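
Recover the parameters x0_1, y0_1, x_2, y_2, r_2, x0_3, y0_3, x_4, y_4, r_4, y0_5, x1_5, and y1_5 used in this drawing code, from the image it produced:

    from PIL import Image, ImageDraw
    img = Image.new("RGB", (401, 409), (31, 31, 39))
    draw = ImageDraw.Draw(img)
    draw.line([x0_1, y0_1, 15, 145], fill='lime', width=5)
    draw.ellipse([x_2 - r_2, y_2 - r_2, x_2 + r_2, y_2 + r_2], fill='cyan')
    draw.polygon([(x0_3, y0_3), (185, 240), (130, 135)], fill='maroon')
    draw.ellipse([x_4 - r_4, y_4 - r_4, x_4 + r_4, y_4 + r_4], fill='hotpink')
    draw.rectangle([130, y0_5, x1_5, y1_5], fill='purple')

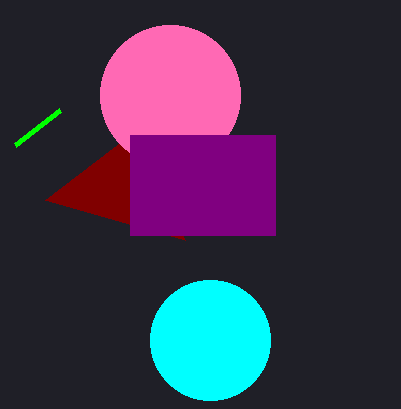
x0_1 = 60, y0_1 = 110, x_2 = 210, y_2 = 340, r_2 = 60, x0_3 = 45, y0_3 = 200, x_4 = 170, y_4 = 95, r_4 = 70, y0_5 = 135, x1_5 = 275, y1_5 = 235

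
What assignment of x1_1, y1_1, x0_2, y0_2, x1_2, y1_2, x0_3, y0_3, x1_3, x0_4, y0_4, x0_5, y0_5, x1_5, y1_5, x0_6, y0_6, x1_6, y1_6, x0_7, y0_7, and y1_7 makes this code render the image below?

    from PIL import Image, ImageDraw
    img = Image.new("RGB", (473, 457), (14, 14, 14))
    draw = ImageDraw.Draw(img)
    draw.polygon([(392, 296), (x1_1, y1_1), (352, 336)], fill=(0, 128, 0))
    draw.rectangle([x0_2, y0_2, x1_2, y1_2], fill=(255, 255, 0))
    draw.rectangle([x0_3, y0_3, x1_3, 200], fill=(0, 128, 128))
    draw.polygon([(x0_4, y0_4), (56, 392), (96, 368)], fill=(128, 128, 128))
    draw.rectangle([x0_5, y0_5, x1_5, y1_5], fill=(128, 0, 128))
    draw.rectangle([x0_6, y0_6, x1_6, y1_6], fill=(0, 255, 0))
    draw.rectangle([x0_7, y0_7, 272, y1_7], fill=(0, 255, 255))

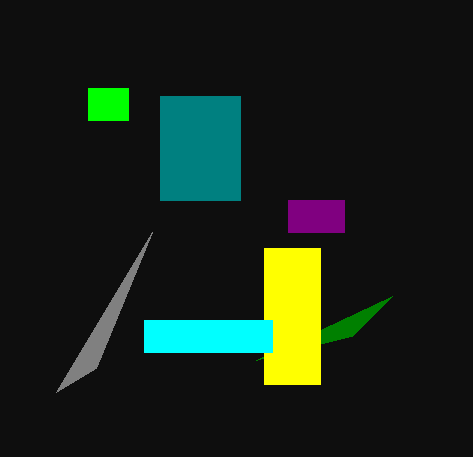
x1_1 = 256, y1_1 = 360, x0_2 = 264, y0_2 = 248, x1_2 = 320, y1_2 = 384, x0_3 = 160, y0_3 = 96, x1_3 = 240, x0_4 = 152, y0_4 = 232, x0_5 = 288, y0_5 = 200, x1_5 = 344, y1_5 = 232, x0_6 = 88, y0_6 = 88, x1_6 = 128, y1_6 = 120, x0_7 = 144, y0_7 = 320, y1_7 = 352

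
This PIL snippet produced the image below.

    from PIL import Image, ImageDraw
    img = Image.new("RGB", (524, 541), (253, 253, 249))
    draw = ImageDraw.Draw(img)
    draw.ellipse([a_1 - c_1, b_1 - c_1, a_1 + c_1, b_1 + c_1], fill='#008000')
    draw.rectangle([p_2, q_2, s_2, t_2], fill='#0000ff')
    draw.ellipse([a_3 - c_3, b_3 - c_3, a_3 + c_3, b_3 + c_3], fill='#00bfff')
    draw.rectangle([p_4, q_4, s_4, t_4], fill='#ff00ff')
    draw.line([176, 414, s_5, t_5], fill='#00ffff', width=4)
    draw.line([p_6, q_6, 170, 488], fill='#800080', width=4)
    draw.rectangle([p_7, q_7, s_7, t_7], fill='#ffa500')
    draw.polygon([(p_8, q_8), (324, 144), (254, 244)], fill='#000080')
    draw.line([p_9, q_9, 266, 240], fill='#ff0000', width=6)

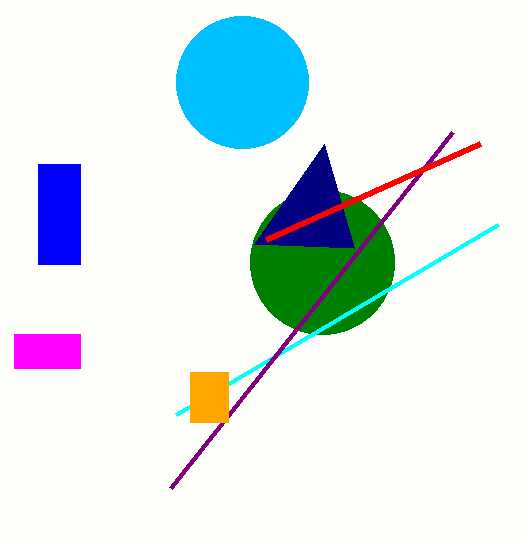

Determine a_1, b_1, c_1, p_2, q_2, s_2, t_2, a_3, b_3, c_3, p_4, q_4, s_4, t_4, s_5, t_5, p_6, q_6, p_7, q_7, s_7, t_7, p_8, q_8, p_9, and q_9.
a_1 = 322, b_1 = 262, c_1 = 72, p_2 = 38, q_2 = 164, s_2 = 80, t_2 = 264, a_3 = 242, b_3 = 82, c_3 = 66, p_4 = 14, q_4 = 334, s_4 = 80, t_4 = 368, s_5 = 498, t_5 = 224, p_6 = 452, q_6 = 132, p_7 = 190, q_7 = 372, s_7 = 228, t_7 = 422, p_8 = 354, q_8 = 248, p_9 = 480, q_9 = 144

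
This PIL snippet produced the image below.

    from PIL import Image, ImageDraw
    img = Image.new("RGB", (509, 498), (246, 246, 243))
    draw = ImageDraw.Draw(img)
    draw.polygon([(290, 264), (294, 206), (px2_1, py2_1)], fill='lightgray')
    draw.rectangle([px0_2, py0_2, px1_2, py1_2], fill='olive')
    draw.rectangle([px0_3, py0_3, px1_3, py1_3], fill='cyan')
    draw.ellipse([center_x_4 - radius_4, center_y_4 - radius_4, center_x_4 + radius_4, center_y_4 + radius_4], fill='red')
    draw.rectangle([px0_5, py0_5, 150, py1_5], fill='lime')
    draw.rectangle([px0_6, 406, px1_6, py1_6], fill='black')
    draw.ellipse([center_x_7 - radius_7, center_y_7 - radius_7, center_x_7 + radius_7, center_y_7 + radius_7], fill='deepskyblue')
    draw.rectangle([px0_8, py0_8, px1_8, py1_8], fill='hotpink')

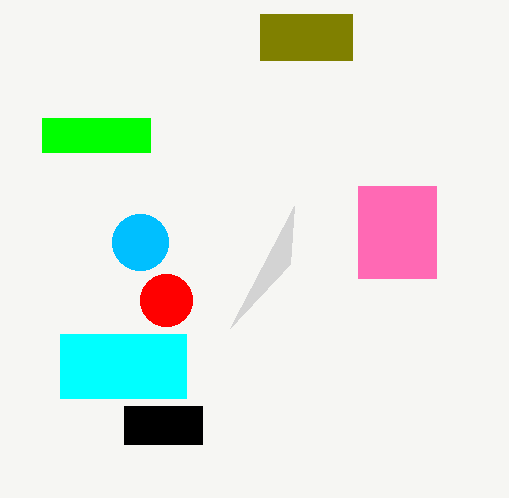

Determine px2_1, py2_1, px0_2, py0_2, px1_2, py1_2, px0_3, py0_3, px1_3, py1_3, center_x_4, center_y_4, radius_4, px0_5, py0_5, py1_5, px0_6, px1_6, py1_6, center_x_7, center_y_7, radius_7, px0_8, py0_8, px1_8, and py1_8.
px2_1 = 230, py2_1 = 328, px0_2 = 260, py0_2 = 14, px1_2 = 352, py1_2 = 60, px0_3 = 60, py0_3 = 334, px1_3 = 186, py1_3 = 398, center_x_4 = 166, center_y_4 = 300, radius_4 = 26, px0_5 = 42, py0_5 = 118, py1_5 = 152, px0_6 = 124, px1_6 = 202, py1_6 = 444, center_x_7 = 140, center_y_7 = 242, radius_7 = 28, px0_8 = 358, py0_8 = 186, px1_8 = 436, py1_8 = 278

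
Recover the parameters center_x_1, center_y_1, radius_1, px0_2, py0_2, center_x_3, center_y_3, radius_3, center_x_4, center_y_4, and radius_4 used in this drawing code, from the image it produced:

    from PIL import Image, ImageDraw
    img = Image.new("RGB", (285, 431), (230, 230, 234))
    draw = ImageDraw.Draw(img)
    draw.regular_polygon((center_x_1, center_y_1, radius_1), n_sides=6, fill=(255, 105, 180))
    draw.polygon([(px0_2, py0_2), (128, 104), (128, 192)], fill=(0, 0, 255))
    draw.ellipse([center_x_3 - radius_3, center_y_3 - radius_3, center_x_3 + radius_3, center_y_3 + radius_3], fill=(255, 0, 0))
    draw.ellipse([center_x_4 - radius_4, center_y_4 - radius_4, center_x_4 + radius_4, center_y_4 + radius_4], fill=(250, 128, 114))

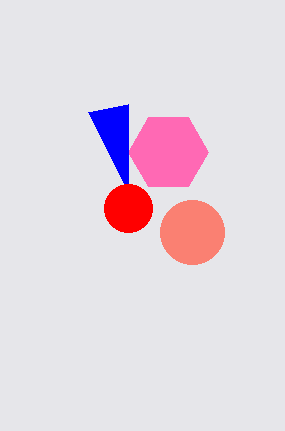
center_x_1 = 168; center_y_1 = 152; radius_1 = 40; px0_2 = 88; py0_2 = 112; center_x_3 = 128; center_y_3 = 208; radius_3 = 24; center_x_4 = 192; center_y_4 = 232; radius_4 = 32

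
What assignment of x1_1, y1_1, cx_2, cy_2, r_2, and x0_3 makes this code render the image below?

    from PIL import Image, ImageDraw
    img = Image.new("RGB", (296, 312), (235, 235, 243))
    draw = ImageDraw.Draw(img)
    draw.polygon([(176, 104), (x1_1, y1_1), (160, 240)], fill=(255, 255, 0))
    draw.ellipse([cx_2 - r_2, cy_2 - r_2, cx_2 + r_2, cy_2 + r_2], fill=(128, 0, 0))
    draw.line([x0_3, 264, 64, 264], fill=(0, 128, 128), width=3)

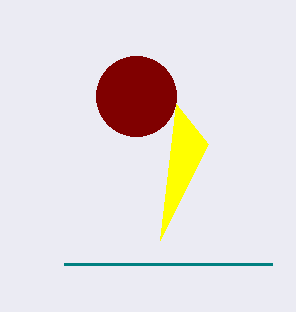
x1_1 = 208; y1_1 = 144; cx_2 = 136; cy_2 = 96; r_2 = 40; x0_3 = 272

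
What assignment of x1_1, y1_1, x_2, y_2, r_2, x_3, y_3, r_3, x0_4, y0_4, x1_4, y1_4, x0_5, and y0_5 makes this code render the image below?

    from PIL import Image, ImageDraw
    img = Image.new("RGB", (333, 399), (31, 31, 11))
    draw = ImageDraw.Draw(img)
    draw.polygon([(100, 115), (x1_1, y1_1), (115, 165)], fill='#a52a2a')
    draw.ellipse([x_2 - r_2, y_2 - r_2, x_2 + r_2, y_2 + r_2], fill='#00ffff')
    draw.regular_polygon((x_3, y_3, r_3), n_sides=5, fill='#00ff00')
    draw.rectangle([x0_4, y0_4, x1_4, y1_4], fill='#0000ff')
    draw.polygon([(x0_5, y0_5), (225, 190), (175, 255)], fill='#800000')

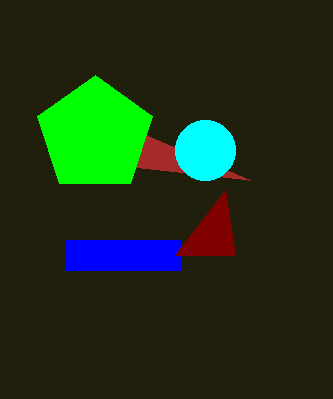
x1_1 = 250, y1_1 = 180, x_2 = 205, y_2 = 150, r_2 = 30, x_3 = 95, y_3 = 135, r_3 = 60, x0_4 = 65, y0_4 = 240, x1_4 = 180, y1_4 = 270, x0_5 = 235, y0_5 = 255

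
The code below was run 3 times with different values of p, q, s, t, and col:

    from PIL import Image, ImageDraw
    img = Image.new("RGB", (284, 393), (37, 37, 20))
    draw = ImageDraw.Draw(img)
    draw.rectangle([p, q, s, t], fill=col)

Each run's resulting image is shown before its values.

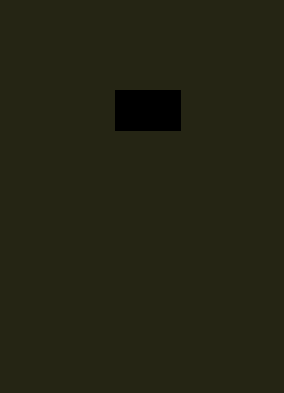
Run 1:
p = 115, q = 90, s = 180, t = 130, col = 'black'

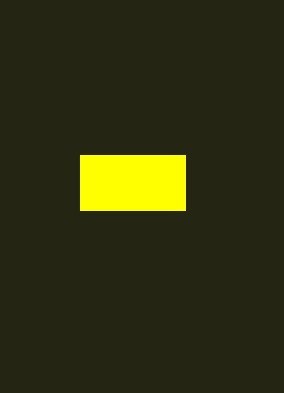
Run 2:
p = 80
q = 155
s = 185
t = 210
col = 'yellow'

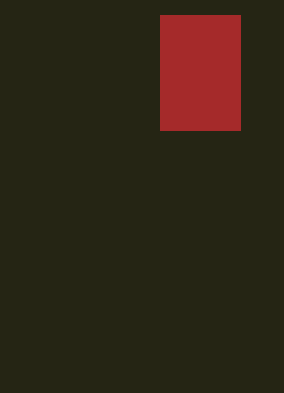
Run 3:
p = 160
q = 15
s = 240
t = 130
col = 'brown'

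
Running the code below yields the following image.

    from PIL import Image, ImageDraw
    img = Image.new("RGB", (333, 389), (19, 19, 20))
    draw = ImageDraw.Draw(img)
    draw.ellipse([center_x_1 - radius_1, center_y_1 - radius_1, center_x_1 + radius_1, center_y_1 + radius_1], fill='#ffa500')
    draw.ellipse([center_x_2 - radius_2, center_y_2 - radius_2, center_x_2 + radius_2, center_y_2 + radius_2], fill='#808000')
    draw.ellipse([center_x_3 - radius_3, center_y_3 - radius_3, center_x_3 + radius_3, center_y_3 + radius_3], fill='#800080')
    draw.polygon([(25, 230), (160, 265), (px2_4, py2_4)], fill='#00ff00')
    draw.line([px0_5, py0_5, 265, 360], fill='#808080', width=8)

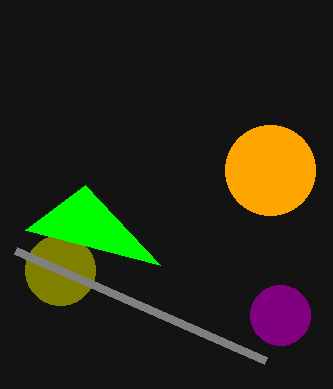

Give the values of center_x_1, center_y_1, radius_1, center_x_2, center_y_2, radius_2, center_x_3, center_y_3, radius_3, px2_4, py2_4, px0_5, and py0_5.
center_x_1 = 270; center_y_1 = 170; radius_1 = 45; center_x_2 = 60; center_y_2 = 270; radius_2 = 35; center_x_3 = 280; center_y_3 = 315; radius_3 = 30; px2_4 = 85; py2_4 = 185; px0_5 = 15; py0_5 = 250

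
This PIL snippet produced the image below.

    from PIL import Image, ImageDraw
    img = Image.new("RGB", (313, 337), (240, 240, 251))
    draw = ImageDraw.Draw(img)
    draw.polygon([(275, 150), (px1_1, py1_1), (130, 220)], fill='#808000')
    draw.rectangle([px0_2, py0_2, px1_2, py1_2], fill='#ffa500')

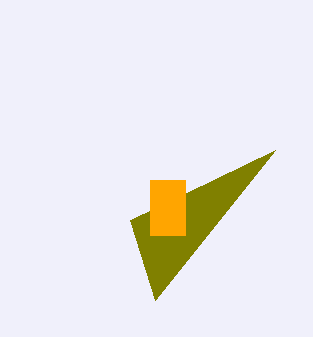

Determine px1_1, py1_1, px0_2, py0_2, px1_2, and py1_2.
px1_1 = 155; py1_1 = 300; px0_2 = 150; py0_2 = 180; px1_2 = 185; py1_2 = 235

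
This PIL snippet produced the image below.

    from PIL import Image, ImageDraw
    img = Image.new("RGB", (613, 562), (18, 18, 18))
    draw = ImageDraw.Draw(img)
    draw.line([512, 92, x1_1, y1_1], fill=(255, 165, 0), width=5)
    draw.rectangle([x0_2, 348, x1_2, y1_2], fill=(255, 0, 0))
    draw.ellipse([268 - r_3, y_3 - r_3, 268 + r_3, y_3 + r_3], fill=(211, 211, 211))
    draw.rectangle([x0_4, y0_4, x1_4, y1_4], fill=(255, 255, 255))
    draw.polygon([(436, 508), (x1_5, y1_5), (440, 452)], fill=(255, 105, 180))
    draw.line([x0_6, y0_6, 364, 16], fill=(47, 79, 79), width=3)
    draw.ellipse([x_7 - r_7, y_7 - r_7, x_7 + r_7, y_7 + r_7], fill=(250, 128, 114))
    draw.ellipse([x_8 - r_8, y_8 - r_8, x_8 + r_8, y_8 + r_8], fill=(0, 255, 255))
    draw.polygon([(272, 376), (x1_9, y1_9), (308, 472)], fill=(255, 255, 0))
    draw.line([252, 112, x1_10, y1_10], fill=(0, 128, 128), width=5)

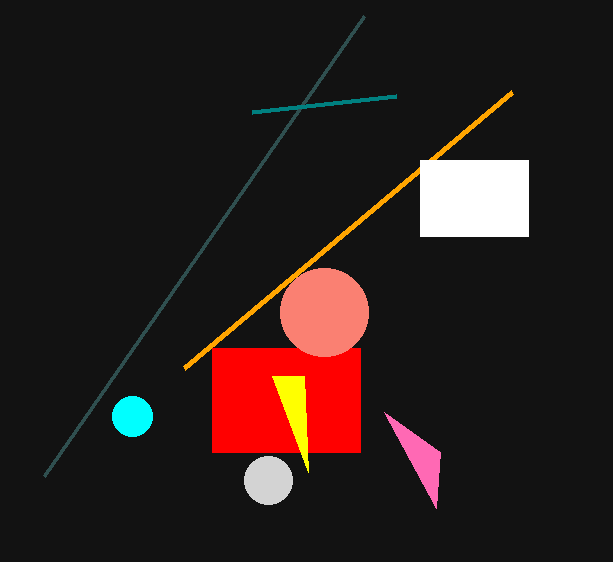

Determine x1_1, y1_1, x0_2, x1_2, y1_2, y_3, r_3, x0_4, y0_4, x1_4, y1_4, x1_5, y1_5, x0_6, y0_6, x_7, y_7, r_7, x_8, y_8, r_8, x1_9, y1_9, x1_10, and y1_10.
x1_1 = 184, y1_1 = 368, x0_2 = 212, x1_2 = 360, y1_2 = 452, y_3 = 480, r_3 = 24, x0_4 = 420, y0_4 = 160, x1_4 = 528, y1_4 = 236, x1_5 = 384, y1_5 = 412, x0_6 = 44, y0_6 = 476, x_7 = 324, y_7 = 312, r_7 = 44, x_8 = 132, y_8 = 416, r_8 = 20, x1_9 = 304, y1_9 = 376, x1_10 = 396, y1_10 = 96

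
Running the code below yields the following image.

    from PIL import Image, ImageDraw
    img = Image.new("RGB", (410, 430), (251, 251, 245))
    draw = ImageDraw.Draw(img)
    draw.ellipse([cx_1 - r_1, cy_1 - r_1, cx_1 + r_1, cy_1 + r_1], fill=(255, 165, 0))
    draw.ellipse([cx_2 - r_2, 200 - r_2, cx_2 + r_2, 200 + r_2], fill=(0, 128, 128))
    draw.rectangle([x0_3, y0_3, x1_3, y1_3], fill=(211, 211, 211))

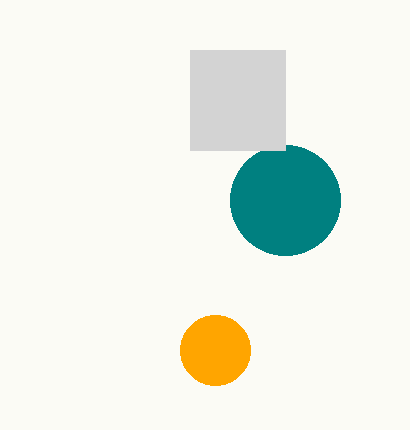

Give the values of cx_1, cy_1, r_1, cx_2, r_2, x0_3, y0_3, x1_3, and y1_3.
cx_1 = 215; cy_1 = 350; r_1 = 35; cx_2 = 285; r_2 = 55; x0_3 = 190; y0_3 = 50; x1_3 = 285; y1_3 = 150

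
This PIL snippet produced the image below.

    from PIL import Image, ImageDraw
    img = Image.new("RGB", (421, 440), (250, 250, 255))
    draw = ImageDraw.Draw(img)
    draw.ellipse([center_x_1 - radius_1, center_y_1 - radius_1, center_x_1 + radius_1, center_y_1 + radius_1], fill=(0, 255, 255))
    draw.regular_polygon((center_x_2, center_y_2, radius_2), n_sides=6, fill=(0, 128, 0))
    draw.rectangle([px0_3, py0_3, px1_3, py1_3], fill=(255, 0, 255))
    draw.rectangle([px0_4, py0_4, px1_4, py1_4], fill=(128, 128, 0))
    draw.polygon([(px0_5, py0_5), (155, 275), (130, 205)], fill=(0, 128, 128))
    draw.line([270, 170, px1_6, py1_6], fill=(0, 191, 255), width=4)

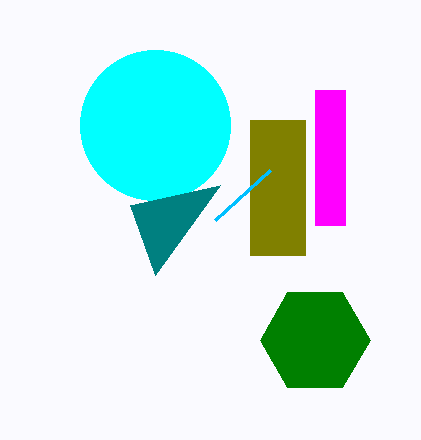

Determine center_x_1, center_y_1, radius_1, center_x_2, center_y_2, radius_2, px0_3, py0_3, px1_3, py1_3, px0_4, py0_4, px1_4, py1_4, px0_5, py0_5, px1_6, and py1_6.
center_x_1 = 155, center_y_1 = 125, radius_1 = 75, center_x_2 = 315, center_y_2 = 340, radius_2 = 55, px0_3 = 315, py0_3 = 90, px1_3 = 345, py1_3 = 225, px0_4 = 250, py0_4 = 120, px1_4 = 305, py1_4 = 255, px0_5 = 220, py0_5 = 185, px1_6 = 215, py1_6 = 220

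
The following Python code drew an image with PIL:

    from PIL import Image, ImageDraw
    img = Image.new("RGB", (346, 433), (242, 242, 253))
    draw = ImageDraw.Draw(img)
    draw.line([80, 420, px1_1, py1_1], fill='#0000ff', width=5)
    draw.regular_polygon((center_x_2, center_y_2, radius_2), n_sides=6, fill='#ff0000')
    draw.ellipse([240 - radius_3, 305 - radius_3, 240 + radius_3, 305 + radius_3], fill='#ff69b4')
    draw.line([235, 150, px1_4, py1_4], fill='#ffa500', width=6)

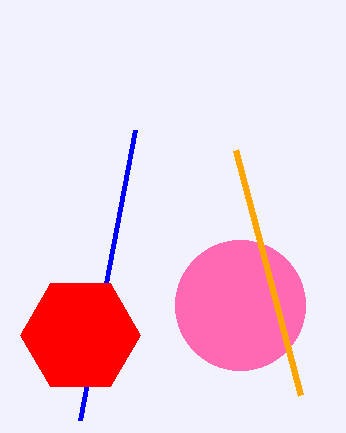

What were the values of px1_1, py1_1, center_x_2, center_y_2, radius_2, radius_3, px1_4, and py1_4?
px1_1 = 135
py1_1 = 130
center_x_2 = 80
center_y_2 = 335
radius_2 = 60
radius_3 = 65
px1_4 = 300
py1_4 = 395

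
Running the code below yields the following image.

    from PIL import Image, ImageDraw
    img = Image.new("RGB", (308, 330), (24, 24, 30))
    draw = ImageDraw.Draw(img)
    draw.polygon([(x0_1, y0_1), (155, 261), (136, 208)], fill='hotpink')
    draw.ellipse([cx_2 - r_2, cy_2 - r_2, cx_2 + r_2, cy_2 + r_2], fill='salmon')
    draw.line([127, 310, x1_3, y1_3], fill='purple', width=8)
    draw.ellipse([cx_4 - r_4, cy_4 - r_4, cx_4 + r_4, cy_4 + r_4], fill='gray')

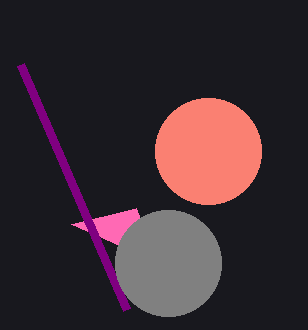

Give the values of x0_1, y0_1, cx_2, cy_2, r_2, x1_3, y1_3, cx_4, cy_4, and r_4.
x0_1 = 71, y0_1 = 224, cx_2 = 208, cy_2 = 151, r_2 = 53, x1_3 = 21, y1_3 = 65, cx_4 = 168, cy_4 = 263, r_4 = 53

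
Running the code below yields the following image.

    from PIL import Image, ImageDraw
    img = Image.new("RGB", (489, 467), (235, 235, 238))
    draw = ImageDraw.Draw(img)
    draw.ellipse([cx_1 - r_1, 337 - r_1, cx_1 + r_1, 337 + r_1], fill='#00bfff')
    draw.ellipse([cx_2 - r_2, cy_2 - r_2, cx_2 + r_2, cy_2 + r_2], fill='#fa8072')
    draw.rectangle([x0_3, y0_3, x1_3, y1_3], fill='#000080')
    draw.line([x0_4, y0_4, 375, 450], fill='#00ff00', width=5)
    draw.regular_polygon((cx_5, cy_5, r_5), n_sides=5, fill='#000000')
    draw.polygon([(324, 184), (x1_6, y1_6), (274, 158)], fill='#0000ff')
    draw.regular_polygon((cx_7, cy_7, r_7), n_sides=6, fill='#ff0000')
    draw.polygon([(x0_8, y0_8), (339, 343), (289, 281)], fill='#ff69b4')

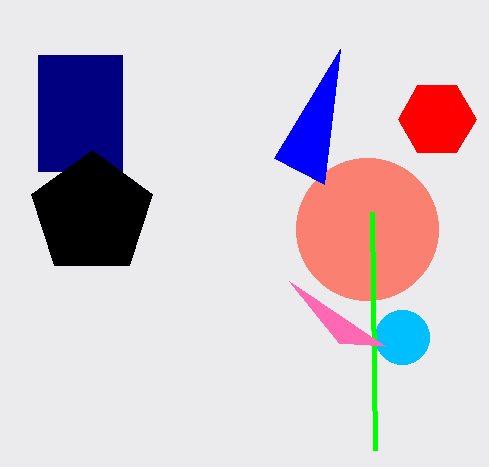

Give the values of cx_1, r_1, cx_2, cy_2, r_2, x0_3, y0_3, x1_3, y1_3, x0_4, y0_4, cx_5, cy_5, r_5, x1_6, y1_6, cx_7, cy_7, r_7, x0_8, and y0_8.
cx_1 = 402; r_1 = 27; cx_2 = 367; cy_2 = 229; r_2 = 71; x0_3 = 38; y0_3 = 55; x1_3 = 122; y1_3 = 171; x0_4 = 372; y0_4 = 212; cx_5 = 92; cy_5 = 214; r_5 = 64; x1_6 = 340; y1_6 = 49; cx_7 = 437; cy_7 = 119; r_7 = 39; x0_8 = 385; y0_8 = 346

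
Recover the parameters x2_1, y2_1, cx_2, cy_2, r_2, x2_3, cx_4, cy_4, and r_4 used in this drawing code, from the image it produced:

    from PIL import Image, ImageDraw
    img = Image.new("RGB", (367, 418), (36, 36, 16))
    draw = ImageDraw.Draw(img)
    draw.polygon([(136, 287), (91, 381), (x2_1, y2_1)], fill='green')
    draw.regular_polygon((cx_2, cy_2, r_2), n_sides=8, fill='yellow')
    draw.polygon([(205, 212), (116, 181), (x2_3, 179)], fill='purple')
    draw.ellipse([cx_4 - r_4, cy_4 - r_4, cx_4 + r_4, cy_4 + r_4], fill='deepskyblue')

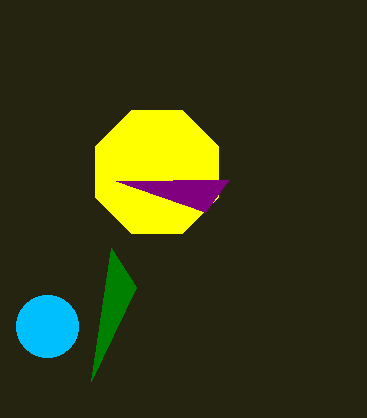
x2_1 = 111, y2_1 = 248, cx_2 = 157, cy_2 = 172, r_2 = 67, x2_3 = 229, cx_4 = 47, cy_4 = 326, r_4 = 31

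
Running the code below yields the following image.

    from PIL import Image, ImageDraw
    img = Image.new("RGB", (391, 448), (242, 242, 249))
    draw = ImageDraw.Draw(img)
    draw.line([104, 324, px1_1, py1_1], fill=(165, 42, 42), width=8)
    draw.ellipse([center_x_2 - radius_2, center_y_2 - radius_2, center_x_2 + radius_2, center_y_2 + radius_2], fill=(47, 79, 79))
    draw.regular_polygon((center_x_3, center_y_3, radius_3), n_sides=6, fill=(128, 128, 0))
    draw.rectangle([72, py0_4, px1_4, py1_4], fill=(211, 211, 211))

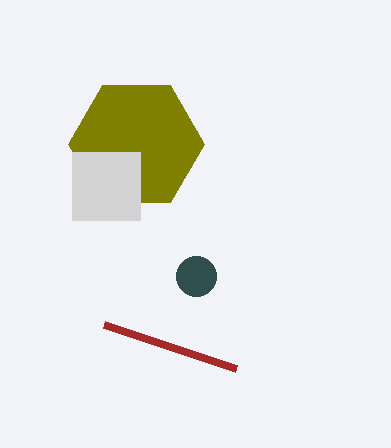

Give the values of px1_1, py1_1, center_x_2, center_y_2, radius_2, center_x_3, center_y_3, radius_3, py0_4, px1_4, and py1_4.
px1_1 = 236, py1_1 = 368, center_x_2 = 196, center_y_2 = 276, radius_2 = 20, center_x_3 = 136, center_y_3 = 144, radius_3 = 68, py0_4 = 152, px1_4 = 140, py1_4 = 220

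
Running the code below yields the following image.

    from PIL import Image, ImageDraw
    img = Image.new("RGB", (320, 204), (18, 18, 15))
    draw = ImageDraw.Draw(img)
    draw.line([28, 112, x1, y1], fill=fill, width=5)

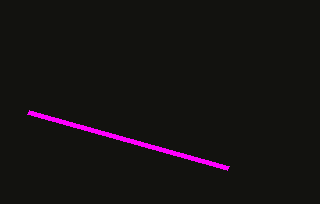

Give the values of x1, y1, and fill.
x1 = 228, y1 = 168, fill = 'magenta'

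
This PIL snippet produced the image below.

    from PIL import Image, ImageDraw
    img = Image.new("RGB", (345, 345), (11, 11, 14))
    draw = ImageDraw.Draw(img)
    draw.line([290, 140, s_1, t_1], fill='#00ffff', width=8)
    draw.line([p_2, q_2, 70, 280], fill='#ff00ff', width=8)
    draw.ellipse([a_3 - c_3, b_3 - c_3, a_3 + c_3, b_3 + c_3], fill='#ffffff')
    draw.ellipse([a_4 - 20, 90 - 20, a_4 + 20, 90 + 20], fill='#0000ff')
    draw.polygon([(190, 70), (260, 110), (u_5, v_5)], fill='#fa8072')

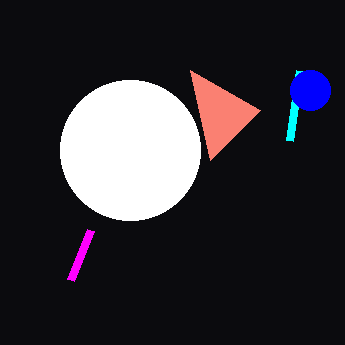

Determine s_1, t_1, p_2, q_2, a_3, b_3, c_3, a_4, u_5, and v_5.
s_1 = 300
t_1 = 70
p_2 = 90
q_2 = 230
a_3 = 130
b_3 = 150
c_3 = 70
a_4 = 310
u_5 = 210
v_5 = 160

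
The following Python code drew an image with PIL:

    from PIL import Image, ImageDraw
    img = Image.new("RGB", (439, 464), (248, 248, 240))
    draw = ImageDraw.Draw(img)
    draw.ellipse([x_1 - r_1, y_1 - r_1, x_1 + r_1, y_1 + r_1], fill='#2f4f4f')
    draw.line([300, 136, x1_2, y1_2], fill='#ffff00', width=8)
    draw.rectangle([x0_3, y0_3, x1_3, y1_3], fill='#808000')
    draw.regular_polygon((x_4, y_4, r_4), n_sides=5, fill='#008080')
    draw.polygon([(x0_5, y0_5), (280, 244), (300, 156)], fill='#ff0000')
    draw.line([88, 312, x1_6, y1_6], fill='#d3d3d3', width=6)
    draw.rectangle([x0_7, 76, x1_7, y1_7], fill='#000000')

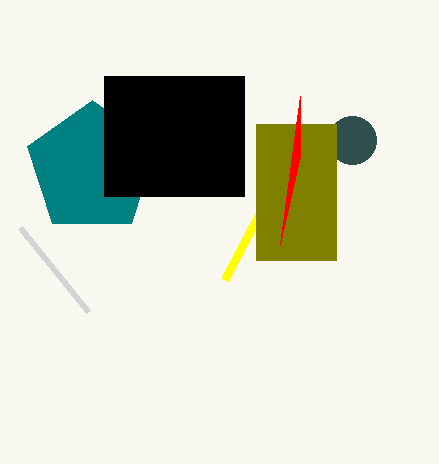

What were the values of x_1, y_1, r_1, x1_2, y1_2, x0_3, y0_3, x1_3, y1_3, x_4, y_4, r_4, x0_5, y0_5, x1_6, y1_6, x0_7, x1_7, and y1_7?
x_1 = 352
y_1 = 140
r_1 = 24
x1_2 = 224
y1_2 = 280
x0_3 = 256
y0_3 = 124
x1_3 = 336
y1_3 = 260
x_4 = 92
y_4 = 168
r_4 = 68
x0_5 = 300
y0_5 = 96
x1_6 = 20
y1_6 = 228
x0_7 = 104
x1_7 = 244
y1_7 = 196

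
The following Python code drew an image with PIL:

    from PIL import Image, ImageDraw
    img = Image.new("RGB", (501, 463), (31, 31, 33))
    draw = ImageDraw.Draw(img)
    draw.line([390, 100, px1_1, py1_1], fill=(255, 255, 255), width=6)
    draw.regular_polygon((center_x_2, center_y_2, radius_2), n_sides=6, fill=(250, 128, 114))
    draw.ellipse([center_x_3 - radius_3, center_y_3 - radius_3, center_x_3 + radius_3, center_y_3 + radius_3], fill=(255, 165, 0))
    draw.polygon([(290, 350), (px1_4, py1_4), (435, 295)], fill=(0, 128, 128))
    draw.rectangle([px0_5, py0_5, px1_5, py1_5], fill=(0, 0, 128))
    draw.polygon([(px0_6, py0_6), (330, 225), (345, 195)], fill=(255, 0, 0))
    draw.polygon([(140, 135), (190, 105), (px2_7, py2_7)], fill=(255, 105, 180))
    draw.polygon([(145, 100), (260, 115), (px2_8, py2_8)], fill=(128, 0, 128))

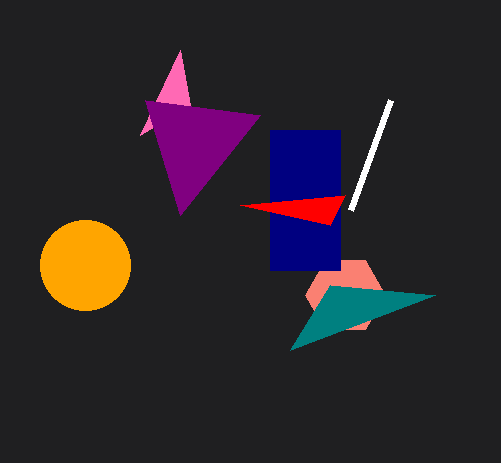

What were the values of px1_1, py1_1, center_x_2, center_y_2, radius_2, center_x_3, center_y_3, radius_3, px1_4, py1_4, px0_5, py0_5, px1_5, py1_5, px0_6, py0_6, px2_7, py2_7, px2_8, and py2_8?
px1_1 = 350, py1_1 = 210, center_x_2 = 345, center_y_2 = 295, radius_2 = 40, center_x_3 = 85, center_y_3 = 265, radius_3 = 45, px1_4 = 330, py1_4 = 285, px0_5 = 270, py0_5 = 130, px1_5 = 340, py1_5 = 270, px0_6 = 240, py0_6 = 205, px2_7 = 180, py2_7 = 50, px2_8 = 180, py2_8 = 215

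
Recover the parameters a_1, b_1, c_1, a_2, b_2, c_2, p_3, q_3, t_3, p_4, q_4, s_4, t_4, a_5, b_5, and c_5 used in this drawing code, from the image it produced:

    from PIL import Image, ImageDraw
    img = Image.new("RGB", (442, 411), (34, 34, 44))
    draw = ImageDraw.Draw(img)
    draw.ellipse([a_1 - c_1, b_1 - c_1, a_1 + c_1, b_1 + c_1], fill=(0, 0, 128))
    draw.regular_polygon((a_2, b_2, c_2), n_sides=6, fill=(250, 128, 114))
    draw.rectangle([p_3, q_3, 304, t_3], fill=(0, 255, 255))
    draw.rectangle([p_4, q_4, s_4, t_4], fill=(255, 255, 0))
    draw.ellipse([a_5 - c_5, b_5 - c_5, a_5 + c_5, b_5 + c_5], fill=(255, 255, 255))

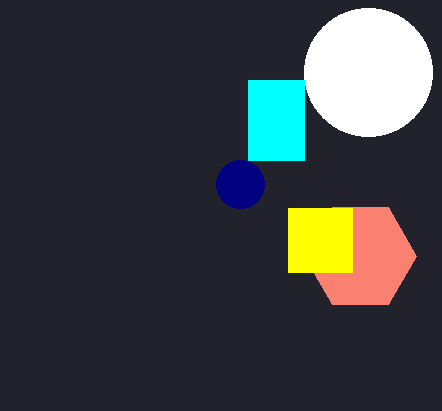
a_1 = 240; b_1 = 184; c_1 = 24; a_2 = 360; b_2 = 256; c_2 = 56; p_3 = 248; q_3 = 80; t_3 = 160; p_4 = 288; q_4 = 208; s_4 = 352; t_4 = 272; a_5 = 368; b_5 = 72; c_5 = 64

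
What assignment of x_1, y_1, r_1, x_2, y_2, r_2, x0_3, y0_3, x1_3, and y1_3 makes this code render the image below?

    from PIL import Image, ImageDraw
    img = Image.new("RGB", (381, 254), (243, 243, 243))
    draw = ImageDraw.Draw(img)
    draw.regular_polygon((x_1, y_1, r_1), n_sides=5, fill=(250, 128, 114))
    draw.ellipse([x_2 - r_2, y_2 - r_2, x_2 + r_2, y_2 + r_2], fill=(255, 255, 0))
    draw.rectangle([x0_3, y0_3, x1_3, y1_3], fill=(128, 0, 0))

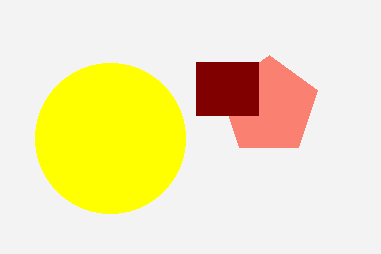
x_1 = 269, y_1 = 106, r_1 = 51, x_2 = 110, y_2 = 138, r_2 = 75, x0_3 = 196, y0_3 = 62, x1_3 = 258, y1_3 = 115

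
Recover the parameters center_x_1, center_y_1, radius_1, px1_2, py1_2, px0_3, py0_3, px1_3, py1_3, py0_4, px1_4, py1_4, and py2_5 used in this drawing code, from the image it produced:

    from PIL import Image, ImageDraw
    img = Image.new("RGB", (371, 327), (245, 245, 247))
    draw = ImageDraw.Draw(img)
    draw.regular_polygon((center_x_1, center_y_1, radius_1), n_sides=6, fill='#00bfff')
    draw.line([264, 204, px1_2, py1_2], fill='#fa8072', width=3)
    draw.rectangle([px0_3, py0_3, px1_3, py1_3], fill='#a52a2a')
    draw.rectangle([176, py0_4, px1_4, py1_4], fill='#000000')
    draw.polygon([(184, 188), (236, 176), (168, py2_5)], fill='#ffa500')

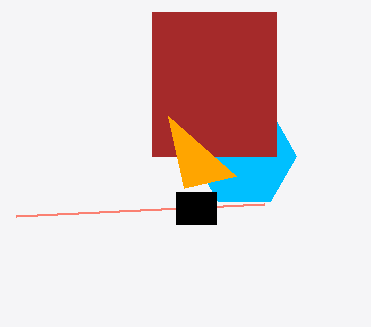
center_x_1 = 244; center_y_1 = 156; radius_1 = 52; px1_2 = 16; py1_2 = 216; px0_3 = 152; py0_3 = 12; px1_3 = 276; py1_3 = 156; py0_4 = 192; px1_4 = 216; py1_4 = 224; py2_5 = 116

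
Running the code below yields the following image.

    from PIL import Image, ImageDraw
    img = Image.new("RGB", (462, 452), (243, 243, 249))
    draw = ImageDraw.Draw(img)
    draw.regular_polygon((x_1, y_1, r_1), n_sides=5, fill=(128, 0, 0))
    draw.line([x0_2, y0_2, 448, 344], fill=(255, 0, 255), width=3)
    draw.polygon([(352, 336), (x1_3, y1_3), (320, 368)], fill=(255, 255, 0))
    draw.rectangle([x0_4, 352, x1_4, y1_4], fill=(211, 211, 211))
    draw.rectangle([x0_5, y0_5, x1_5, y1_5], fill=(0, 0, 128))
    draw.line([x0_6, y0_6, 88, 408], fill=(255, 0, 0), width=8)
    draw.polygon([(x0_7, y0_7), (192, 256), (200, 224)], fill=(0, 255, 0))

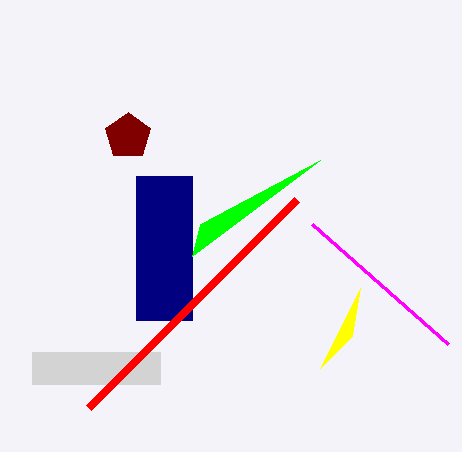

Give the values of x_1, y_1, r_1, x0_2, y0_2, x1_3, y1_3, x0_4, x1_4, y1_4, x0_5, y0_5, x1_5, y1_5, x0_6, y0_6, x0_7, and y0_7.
x_1 = 128, y_1 = 136, r_1 = 24, x0_2 = 312, y0_2 = 224, x1_3 = 360, y1_3 = 288, x0_4 = 32, x1_4 = 160, y1_4 = 384, x0_5 = 136, y0_5 = 176, x1_5 = 192, y1_5 = 320, x0_6 = 296, y0_6 = 200, x0_7 = 320, y0_7 = 160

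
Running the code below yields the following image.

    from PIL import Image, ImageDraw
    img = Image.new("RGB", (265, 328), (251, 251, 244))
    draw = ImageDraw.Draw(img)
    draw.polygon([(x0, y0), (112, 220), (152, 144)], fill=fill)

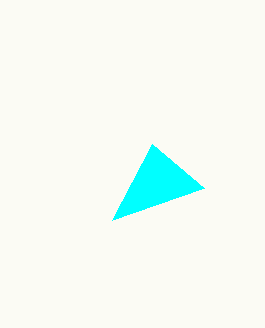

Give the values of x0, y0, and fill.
x0 = 204, y0 = 188, fill = 'cyan'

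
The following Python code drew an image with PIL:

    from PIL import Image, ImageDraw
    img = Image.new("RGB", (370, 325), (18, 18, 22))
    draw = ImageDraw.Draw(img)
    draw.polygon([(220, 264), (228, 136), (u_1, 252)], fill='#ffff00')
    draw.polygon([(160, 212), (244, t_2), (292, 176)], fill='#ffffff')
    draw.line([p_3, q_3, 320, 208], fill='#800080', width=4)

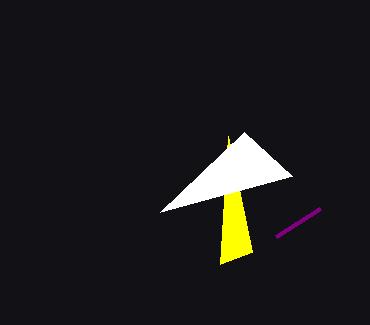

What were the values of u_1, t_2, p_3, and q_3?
u_1 = 252, t_2 = 132, p_3 = 276, q_3 = 236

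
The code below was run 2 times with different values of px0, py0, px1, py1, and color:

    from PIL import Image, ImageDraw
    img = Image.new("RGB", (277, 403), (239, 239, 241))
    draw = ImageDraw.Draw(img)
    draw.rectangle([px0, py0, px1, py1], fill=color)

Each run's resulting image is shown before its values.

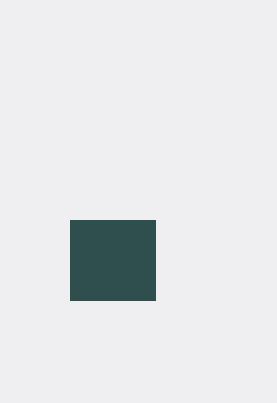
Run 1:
px0 = 70
py0 = 220
px1 = 155
py1 = 300
color = 'darkslategray'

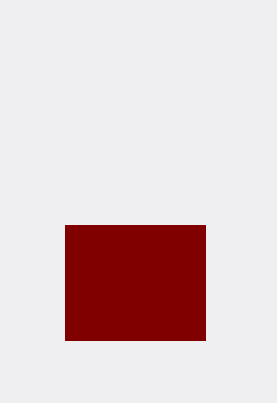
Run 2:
px0 = 65, py0 = 225, px1 = 205, py1 = 340, color = 'maroon'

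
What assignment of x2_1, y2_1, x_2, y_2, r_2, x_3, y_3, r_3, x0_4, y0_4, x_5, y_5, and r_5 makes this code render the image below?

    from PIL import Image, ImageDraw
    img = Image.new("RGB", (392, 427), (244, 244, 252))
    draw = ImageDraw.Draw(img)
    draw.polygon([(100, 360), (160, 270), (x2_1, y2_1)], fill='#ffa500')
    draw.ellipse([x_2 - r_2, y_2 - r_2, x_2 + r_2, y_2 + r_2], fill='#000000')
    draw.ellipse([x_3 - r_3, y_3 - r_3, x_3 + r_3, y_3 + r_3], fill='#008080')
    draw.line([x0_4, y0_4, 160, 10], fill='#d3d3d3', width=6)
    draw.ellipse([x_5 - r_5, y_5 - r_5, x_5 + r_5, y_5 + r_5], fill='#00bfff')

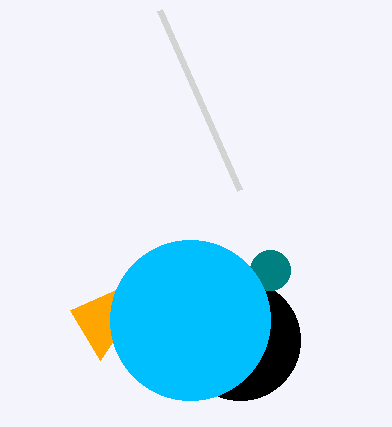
x2_1 = 70
y2_1 = 310
x_2 = 240
y_2 = 340
r_2 = 60
x_3 = 270
y_3 = 270
r_3 = 20
x0_4 = 240
y0_4 = 190
x_5 = 190
y_5 = 320
r_5 = 80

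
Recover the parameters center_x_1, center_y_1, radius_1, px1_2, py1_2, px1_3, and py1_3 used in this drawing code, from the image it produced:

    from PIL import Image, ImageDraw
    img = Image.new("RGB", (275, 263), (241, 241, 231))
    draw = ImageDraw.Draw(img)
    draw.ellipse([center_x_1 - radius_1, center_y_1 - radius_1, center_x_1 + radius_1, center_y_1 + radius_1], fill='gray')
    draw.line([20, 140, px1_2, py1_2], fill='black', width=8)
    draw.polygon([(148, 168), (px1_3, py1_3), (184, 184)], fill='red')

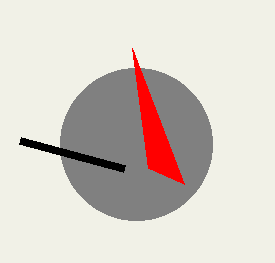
center_x_1 = 136
center_y_1 = 144
radius_1 = 76
px1_2 = 124
py1_2 = 168
px1_3 = 132
py1_3 = 48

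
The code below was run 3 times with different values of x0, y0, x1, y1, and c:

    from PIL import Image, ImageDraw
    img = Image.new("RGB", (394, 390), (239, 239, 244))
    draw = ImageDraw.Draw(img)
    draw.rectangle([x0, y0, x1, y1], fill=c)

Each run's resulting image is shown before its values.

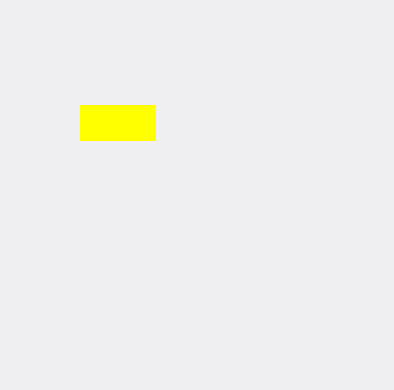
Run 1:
x0 = 80, y0 = 105, x1 = 155, y1 = 140, c = 'yellow'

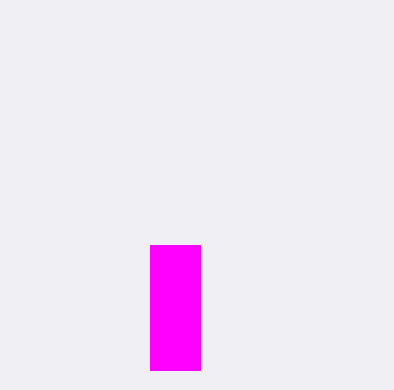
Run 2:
x0 = 150
y0 = 245
x1 = 200
y1 = 370
c = 'magenta'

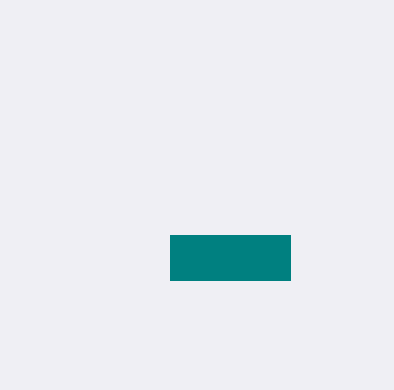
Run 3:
x0 = 170
y0 = 235
x1 = 290
y1 = 280
c = 'teal'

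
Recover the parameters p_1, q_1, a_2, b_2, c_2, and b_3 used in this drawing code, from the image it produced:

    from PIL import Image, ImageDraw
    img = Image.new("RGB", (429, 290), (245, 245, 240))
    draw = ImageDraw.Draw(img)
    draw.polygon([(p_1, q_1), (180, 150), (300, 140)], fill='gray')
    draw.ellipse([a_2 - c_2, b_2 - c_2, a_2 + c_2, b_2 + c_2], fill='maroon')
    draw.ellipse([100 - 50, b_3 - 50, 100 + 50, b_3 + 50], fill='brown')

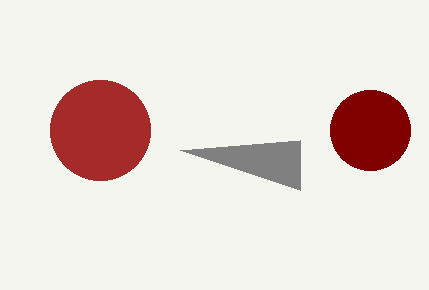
p_1 = 300, q_1 = 190, a_2 = 370, b_2 = 130, c_2 = 40, b_3 = 130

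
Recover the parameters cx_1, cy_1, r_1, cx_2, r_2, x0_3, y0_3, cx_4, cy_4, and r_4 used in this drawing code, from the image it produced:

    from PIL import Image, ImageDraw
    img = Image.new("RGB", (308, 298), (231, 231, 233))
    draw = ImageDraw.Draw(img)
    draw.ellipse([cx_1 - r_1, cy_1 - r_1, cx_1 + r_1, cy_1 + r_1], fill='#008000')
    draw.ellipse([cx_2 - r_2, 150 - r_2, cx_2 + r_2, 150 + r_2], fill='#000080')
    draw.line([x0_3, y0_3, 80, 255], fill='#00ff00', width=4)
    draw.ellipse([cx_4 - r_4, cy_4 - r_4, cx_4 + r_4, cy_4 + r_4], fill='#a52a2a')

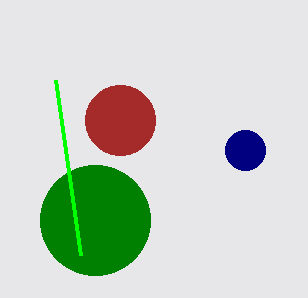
cx_1 = 95
cy_1 = 220
r_1 = 55
cx_2 = 245
r_2 = 20
x0_3 = 55
y0_3 = 80
cx_4 = 120
cy_4 = 120
r_4 = 35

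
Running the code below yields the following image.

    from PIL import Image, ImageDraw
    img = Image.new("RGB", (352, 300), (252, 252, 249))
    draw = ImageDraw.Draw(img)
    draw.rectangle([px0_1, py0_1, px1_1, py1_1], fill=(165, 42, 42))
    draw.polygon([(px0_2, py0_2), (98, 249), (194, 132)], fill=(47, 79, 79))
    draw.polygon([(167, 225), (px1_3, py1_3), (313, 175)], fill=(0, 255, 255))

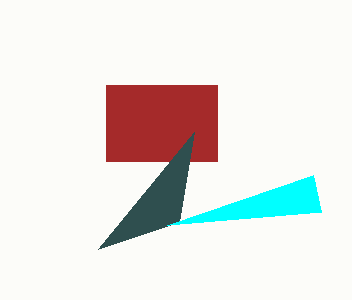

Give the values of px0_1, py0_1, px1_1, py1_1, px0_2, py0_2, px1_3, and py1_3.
px0_1 = 106; py0_1 = 85; px1_1 = 217; py1_1 = 161; px0_2 = 179; py0_2 = 222; px1_3 = 321; py1_3 = 212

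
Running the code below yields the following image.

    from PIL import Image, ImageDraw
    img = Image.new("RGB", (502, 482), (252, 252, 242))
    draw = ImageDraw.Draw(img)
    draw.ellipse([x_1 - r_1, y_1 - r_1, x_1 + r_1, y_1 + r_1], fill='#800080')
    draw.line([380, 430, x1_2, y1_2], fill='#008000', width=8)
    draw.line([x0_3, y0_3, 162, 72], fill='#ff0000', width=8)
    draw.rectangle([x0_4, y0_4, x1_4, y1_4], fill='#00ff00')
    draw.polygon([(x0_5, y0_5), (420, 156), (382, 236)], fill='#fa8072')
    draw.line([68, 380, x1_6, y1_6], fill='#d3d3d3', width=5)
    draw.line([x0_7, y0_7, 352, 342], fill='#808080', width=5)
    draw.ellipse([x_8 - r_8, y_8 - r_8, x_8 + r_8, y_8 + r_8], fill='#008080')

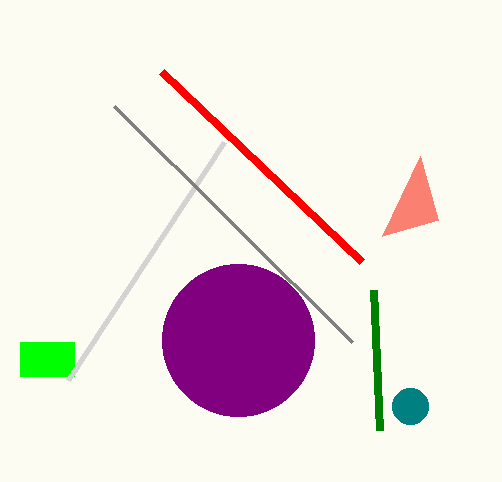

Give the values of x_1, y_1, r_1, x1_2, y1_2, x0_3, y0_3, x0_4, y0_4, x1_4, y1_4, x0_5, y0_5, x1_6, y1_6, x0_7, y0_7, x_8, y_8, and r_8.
x_1 = 238
y_1 = 340
r_1 = 76
x1_2 = 374
y1_2 = 290
x0_3 = 362
y0_3 = 262
x0_4 = 20
y0_4 = 342
x1_4 = 74
y1_4 = 376
x0_5 = 438
y0_5 = 220
x1_6 = 224
y1_6 = 142
x0_7 = 114
y0_7 = 106
x_8 = 410
y_8 = 406
r_8 = 18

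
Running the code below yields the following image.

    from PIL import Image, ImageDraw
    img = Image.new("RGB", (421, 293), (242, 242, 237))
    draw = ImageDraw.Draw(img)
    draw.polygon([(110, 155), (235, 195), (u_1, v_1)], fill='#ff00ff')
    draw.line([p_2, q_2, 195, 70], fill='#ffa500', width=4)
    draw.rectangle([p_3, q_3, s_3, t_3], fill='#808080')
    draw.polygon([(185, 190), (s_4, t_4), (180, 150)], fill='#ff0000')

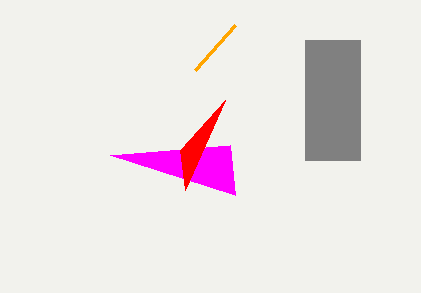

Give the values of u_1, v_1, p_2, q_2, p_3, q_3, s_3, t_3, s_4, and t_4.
u_1 = 230
v_1 = 145
p_2 = 235
q_2 = 25
p_3 = 305
q_3 = 40
s_3 = 360
t_3 = 160
s_4 = 225
t_4 = 100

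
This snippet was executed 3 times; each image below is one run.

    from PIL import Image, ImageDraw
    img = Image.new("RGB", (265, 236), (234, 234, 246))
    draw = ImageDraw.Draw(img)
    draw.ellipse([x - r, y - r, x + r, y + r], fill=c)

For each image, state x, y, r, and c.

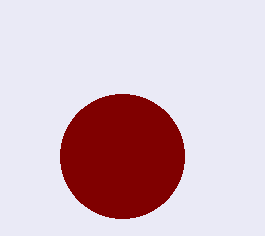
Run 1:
x = 122; y = 156; r = 62; c = 'maroon'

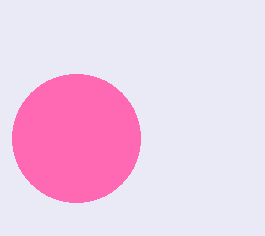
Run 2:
x = 76; y = 138; r = 64; c = 'hotpink'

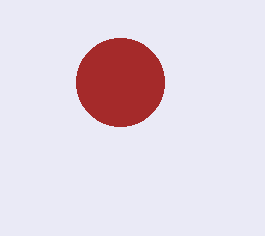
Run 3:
x = 120; y = 82; r = 44; c = 'brown'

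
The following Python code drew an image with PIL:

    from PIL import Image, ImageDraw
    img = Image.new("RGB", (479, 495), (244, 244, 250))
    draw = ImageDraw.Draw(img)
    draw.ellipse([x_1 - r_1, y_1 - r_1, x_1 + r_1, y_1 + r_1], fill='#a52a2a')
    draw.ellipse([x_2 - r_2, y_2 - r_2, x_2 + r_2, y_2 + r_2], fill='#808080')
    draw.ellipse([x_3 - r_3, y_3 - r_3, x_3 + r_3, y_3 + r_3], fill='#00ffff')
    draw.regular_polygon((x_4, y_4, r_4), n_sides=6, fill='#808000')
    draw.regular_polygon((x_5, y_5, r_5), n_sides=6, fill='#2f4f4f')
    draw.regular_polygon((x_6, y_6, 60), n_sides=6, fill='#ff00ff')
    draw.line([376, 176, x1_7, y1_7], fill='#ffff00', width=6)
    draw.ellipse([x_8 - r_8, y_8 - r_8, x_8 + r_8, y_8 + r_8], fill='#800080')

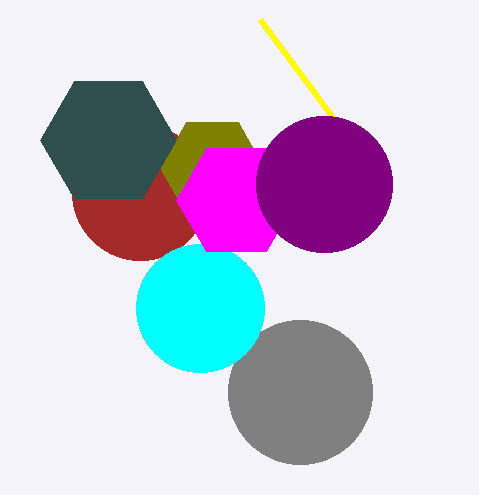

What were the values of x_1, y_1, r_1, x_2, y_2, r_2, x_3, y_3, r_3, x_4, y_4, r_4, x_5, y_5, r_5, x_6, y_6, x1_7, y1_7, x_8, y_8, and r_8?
x_1 = 140, y_1 = 192, r_1 = 68, x_2 = 300, y_2 = 392, r_2 = 72, x_3 = 200, y_3 = 308, r_3 = 64, x_4 = 212, y_4 = 168, r_4 = 52, x_5 = 108, y_5 = 140, r_5 = 68, x_6 = 236, y_6 = 200, x1_7 = 260, y1_7 = 20, x_8 = 324, y_8 = 184, r_8 = 68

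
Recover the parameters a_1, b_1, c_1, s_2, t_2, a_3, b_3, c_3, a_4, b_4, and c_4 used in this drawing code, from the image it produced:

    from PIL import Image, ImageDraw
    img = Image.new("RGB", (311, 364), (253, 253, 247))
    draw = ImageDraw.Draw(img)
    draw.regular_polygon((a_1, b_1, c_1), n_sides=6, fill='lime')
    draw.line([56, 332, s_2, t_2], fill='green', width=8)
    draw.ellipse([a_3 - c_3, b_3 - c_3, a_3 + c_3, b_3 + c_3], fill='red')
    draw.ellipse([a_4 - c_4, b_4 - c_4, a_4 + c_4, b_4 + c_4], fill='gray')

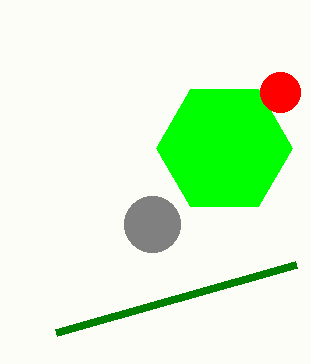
a_1 = 224; b_1 = 148; c_1 = 68; s_2 = 296; t_2 = 264; a_3 = 280; b_3 = 92; c_3 = 20; a_4 = 152; b_4 = 224; c_4 = 28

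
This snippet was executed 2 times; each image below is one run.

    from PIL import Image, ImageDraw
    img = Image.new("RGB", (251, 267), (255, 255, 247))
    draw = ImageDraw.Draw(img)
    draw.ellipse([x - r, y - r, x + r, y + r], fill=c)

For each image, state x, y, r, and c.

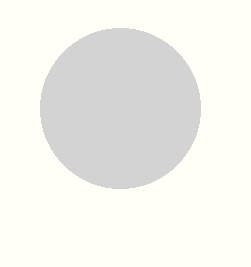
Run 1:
x = 120; y = 108; r = 80; c = 'lightgray'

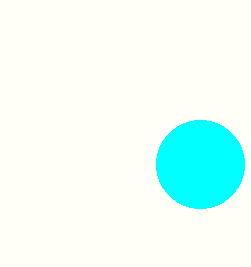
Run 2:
x = 200
y = 164
r = 44
c = 'cyan'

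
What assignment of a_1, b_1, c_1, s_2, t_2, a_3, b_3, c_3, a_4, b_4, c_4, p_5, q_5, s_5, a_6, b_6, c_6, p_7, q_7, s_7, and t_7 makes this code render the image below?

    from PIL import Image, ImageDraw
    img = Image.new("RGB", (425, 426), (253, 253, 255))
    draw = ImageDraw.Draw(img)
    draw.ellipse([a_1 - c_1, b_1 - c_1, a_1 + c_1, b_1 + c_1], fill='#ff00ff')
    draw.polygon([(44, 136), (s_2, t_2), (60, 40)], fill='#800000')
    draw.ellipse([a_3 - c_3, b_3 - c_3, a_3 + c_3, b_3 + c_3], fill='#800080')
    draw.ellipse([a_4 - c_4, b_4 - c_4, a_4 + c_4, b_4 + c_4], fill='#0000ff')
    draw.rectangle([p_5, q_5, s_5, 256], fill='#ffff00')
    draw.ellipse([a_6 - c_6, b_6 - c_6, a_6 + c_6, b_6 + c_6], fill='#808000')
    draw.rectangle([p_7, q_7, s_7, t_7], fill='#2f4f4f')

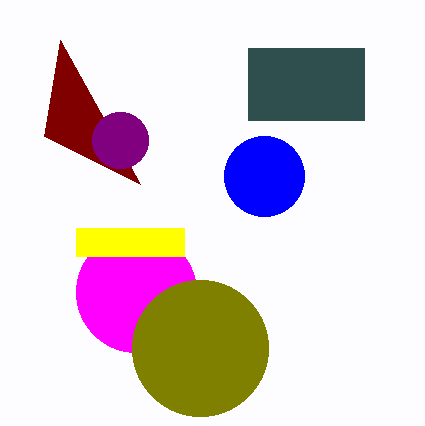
a_1 = 136; b_1 = 292; c_1 = 60; s_2 = 140; t_2 = 184; a_3 = 120; b_3 = 140; c_3 = 28; a_4 = 264; b_4 = 176; c_4 = 40; p_5 = 76; q_5 = 228; s_5 = 184; a_6 = 200; b_6 = 348; c_6 = 68; p_7 = 248; q_7 = 48; s_7 = 364; t_7 = 120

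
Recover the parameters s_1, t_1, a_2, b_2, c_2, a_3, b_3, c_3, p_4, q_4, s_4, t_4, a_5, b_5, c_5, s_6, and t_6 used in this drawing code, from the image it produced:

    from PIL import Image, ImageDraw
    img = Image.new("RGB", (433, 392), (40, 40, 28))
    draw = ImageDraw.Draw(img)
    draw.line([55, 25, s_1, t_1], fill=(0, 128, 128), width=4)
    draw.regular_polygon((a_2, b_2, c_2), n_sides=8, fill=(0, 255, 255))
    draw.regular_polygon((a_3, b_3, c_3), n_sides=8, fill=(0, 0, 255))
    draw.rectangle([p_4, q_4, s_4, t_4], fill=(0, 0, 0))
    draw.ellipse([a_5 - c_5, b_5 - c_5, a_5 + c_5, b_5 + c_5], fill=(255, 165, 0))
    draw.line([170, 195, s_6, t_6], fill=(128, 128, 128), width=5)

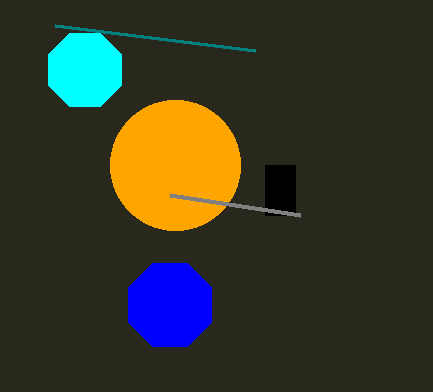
s_1 = 255
t_1 = 50
a_2 = 85
b_2 = 70
c_2 = 40
a_3 = 170
b_3 = 305
c_3 = 45
p_4 = 265
q_4 = 165
s_4 = 295
t_4 = 215
a_5 = 175
b_5 = 165
c_5 = 65
s_6 = 300
t_6 = 215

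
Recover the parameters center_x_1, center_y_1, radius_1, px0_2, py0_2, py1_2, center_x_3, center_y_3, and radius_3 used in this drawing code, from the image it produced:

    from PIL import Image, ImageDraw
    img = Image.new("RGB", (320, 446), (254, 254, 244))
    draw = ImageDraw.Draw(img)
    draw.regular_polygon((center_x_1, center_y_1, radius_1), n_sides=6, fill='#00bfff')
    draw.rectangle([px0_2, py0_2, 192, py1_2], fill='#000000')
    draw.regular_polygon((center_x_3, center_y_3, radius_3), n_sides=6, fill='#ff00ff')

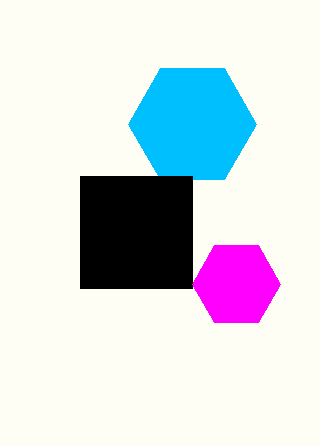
center_x_1 = 192; center_y_1 = 124; radius_1 = 64; px0_2 = 80; py0_2 = 176; py1_2 = 288; center_x_3 = 236; center_y_3 = 284; radius_3 = 44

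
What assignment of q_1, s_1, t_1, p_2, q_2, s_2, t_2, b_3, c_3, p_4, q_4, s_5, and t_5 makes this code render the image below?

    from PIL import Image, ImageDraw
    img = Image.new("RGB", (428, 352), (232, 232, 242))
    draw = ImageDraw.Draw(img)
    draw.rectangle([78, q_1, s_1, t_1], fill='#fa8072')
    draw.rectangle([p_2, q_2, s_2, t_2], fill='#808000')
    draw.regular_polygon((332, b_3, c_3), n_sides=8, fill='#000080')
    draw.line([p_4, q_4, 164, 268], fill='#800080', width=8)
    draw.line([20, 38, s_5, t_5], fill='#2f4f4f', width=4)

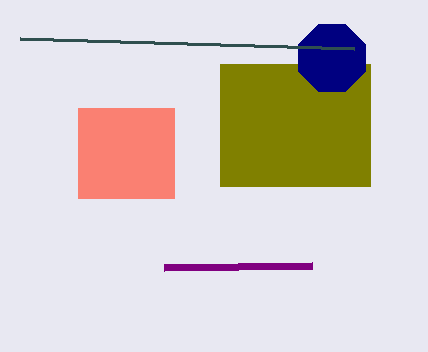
q_1 = 108; s_1 = 174; t_1 = 198; p_2 = 220; q_2 = 64; s_2 = 370; t_2 = 186; b_3 = 58; c_3 = 36; p_4 = 312; q_4 = 266; s_5 = 354; t_5 = 48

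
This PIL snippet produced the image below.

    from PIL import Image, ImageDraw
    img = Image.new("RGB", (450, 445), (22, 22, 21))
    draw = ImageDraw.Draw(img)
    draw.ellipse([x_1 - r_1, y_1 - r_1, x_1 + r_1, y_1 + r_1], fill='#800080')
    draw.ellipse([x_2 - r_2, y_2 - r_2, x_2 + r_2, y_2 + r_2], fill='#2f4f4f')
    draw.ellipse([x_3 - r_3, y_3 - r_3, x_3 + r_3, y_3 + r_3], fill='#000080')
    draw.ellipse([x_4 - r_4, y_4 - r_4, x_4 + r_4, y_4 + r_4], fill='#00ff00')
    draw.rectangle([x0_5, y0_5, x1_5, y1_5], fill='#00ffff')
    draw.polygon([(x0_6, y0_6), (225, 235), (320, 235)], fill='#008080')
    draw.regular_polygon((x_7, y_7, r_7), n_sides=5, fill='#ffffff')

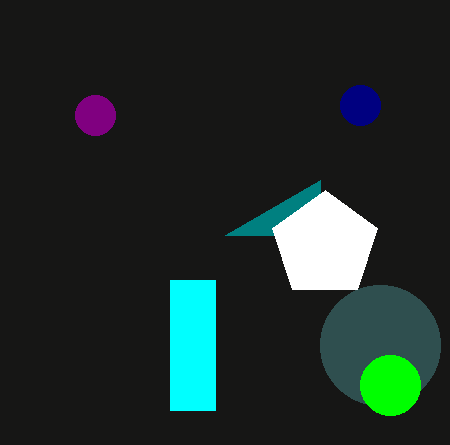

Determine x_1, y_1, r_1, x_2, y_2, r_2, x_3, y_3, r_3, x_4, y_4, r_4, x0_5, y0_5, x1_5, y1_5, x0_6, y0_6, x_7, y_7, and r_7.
x_1 = 95
y_1 = 115
r_1 = 20
x_2 = 380
y_2 = 345
r_2 = 60
x_3 = 360
y_3 = 105
r_3 = 20
x_4 = 390
y_4 = 385
r_4 = 30
x0_5 = 170
y0_5 = 280
x1_5 = 215
y1_5 = 410
x0_6 = 320
y0_6 = 180
x_7 = 325
y_7 = 245
r_7 = 55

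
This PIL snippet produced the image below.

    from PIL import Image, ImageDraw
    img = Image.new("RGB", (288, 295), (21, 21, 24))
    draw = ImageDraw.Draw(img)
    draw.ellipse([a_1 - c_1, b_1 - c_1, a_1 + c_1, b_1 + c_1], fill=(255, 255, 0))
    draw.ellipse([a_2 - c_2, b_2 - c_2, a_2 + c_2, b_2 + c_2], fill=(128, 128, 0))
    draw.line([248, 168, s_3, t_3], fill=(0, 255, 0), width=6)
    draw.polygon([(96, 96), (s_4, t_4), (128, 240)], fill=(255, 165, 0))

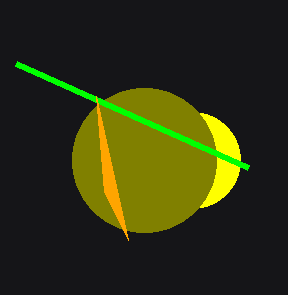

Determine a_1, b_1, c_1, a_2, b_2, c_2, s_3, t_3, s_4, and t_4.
a_1 = 192
b_1 = 160
c_1 = 48
a_2 = 144
b_2 = 160
c_2 = 72
s_3 = 16
t_3 = 64
s_4 = 104
t_4 = 192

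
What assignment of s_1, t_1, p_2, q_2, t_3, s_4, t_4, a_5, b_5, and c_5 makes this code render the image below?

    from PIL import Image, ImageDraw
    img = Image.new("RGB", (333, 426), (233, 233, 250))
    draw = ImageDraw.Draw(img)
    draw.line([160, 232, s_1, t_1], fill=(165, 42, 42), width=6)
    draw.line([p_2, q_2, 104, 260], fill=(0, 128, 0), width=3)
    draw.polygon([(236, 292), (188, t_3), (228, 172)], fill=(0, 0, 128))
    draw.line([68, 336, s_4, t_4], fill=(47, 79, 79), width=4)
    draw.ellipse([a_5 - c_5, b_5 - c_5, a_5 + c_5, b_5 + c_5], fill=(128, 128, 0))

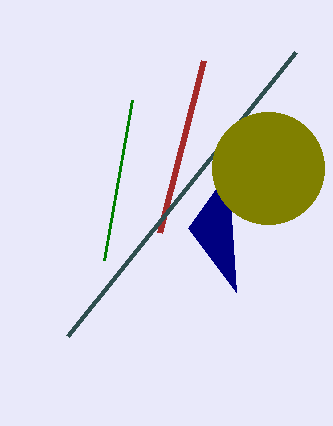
s_1 = 204
t_1 = 60
p_2 = 132
q_2 = 100
t_3 = 228
s_4 = 296
t_4 = 52
a_5 = 268
b_5 = 168
c_5 = 56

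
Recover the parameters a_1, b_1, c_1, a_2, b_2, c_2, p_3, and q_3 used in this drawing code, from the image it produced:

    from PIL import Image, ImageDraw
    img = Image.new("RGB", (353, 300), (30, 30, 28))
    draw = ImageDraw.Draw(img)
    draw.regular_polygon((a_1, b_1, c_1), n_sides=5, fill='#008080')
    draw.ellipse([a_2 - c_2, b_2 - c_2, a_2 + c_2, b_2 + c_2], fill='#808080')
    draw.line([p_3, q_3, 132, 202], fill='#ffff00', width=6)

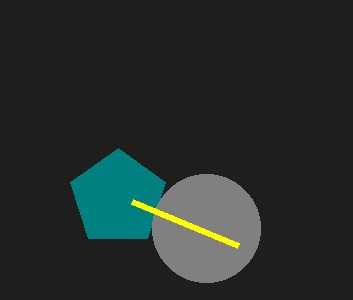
a_1 = 118, b_1 = 198, c_1 = 50, a_2 = 206, b_2 = 228, c_2 = 54, p_3 = 238, q_3 = 246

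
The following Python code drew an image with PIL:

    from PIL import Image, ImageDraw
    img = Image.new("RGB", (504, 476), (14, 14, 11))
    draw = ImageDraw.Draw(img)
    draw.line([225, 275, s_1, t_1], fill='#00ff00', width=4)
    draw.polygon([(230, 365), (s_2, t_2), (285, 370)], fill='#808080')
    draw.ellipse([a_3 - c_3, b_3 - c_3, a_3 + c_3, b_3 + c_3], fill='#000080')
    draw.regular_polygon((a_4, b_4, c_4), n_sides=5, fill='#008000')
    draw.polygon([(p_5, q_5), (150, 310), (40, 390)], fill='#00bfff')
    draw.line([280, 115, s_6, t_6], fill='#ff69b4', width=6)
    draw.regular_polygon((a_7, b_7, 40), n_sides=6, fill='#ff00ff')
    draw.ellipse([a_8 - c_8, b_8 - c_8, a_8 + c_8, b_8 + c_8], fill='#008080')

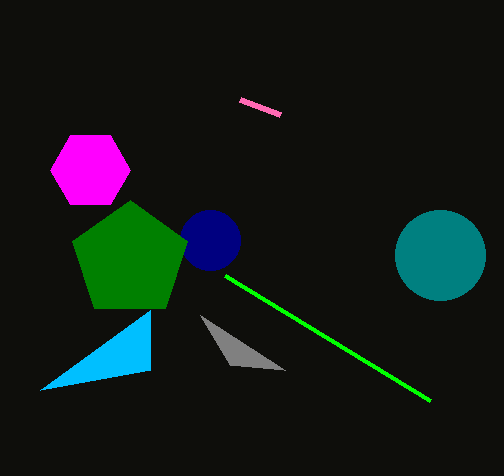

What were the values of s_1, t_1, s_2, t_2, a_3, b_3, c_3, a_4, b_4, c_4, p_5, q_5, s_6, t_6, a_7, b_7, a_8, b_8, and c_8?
s_1 = 430; t_1 = 400; s_2 = 200; t_2 = 315; a_3 = 210; b_3 = 240; c_3 = 30; a_4 = 130; b_4 = 260; c_4 = 60; p_5 = 150; q_5 = 370; s_6 = 240; t_6 = 100; a_7 = 90; b_7 = 170; a_8 = 440; b_8 = 255; c_8 = 45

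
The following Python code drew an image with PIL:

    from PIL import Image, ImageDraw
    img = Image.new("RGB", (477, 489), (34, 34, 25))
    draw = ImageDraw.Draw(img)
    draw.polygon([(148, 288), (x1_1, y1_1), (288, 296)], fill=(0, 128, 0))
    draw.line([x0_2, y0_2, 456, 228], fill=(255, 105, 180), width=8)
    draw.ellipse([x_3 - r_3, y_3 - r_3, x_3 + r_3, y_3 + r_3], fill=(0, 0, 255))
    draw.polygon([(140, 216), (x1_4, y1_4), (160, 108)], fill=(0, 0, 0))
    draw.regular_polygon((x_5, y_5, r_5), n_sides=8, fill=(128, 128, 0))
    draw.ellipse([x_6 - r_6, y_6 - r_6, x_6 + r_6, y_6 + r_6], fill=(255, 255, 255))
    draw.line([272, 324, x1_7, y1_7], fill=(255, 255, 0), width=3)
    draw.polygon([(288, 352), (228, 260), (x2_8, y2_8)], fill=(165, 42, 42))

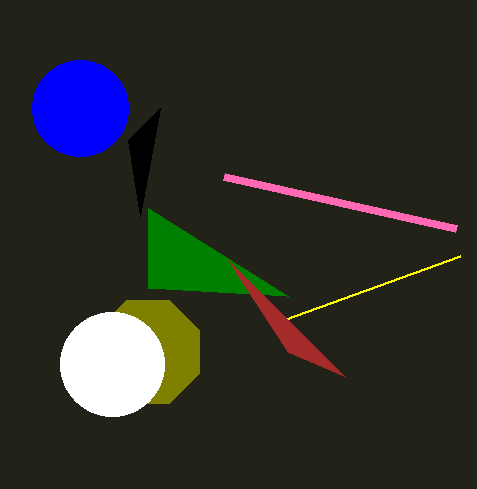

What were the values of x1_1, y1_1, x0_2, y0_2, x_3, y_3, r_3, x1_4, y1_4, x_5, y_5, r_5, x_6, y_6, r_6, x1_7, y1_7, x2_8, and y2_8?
x1_1 = 148; y1_1 = 208; x0_2 = 224; y0_2 = 176; x_3 = 80; y_3 = 108; r_3 = 48; x1_4 = 128; y1_4 = 140; x_5 = 148; y_5 = 352; r_5 = 56; x_6 = 112; y_6 = 364; r_6 = 52; x1_7 = 460; y1_7 = 256; x2_8 = 344; y2_8 = 376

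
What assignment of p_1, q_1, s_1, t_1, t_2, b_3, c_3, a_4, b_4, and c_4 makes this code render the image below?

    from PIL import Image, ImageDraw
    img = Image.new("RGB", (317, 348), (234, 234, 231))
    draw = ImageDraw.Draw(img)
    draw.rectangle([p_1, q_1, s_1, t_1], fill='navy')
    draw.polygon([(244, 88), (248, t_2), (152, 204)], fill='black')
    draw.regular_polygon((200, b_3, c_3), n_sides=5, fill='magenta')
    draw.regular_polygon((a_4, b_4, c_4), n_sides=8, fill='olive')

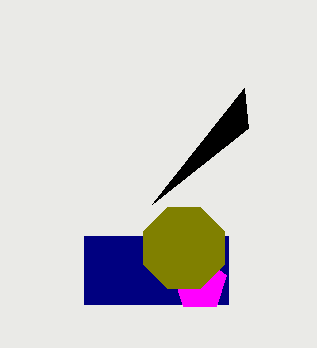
p_1 = 84
q_1 = 236
s_1 = 228
t_1 = 304
t_2 = 128
b_3 = 284
c_3 = 28
a_4 = 184
b_4 = 248
c_4 = 44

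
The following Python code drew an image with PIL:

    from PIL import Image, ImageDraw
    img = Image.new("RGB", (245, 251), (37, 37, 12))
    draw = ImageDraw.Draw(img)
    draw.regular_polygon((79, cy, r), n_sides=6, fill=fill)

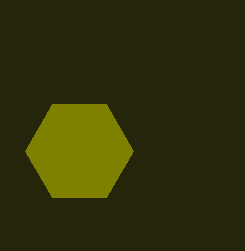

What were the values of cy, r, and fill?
cy = 151; r = 54; fill = 'olive'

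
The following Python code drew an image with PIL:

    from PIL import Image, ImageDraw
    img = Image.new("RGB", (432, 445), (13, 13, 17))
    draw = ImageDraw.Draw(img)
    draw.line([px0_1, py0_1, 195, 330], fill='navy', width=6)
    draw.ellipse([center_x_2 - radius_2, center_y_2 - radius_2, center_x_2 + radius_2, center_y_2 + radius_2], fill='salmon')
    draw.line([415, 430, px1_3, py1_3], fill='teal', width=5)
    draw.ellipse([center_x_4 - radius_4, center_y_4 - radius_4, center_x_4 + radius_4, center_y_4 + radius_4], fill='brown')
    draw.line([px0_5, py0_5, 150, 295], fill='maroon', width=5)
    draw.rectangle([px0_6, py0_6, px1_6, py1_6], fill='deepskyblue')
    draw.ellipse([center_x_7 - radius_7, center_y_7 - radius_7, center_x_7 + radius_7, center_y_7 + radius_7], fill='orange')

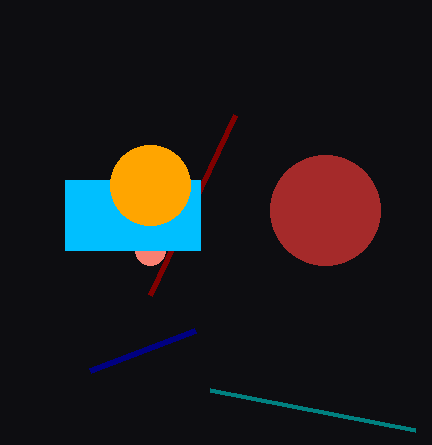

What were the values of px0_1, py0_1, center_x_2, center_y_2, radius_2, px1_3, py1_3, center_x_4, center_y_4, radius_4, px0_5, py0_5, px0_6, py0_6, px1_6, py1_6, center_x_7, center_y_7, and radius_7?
px0_1 = 90, py0_1 = 370, center_x_2 = 150, center_y_2 = 250, radius_2 = 15, px1_3 = 210, py1_3 = 390, center_x_4 = 325, center_y_4 = 210, radius_4 = 55, px0_5 = 235, py0_5 = 115, px0_6 = 65, py0_6 = 180, px1_6 = 200, py1_6 = 250, center_x_7 = 150, center_y_7 = 185, radius_7 = 40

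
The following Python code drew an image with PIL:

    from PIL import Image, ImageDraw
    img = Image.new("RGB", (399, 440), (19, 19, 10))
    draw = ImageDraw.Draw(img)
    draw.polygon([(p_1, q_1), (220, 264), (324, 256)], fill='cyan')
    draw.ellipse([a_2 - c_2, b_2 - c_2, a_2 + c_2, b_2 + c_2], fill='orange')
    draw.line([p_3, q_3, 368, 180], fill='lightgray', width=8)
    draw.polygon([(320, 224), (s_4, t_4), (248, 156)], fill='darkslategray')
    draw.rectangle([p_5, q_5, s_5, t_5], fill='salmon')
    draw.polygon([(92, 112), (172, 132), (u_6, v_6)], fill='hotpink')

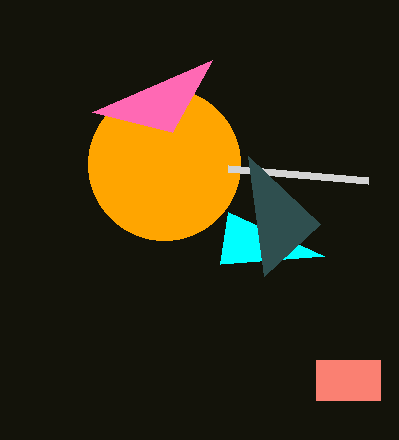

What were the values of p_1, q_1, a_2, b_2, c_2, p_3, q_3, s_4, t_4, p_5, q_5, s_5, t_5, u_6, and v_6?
p_1 = 228, q_1 = 212, a_2 = 164, b_2 = 164, c_2 = 76, p_3 = 228, q_3 = 168, s_4 = 264, t_4 = 276, p_5 = 316, q_5 = 360, s_5 = 380, t_5 = 400, u_6 = 212, v_6 = 60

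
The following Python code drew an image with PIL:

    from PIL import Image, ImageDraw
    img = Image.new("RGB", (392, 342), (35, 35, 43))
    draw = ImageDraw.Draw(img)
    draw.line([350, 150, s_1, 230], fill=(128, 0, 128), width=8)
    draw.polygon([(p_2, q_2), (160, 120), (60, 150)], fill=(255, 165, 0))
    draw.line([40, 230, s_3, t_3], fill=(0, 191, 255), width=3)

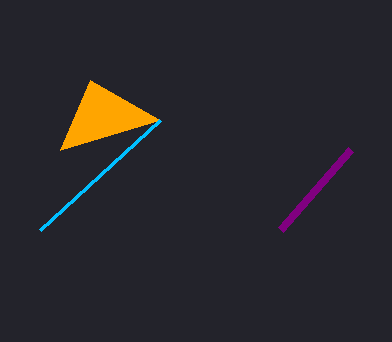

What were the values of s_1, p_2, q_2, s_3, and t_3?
s_1 = 280, p_2 = 90, q_2 = 80, s_3 = 160, t_3 = 120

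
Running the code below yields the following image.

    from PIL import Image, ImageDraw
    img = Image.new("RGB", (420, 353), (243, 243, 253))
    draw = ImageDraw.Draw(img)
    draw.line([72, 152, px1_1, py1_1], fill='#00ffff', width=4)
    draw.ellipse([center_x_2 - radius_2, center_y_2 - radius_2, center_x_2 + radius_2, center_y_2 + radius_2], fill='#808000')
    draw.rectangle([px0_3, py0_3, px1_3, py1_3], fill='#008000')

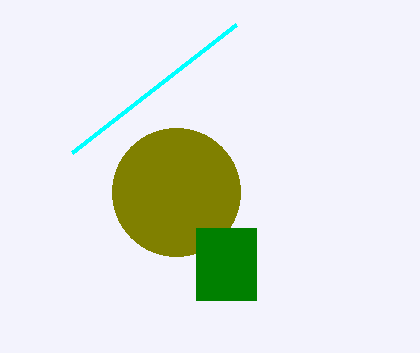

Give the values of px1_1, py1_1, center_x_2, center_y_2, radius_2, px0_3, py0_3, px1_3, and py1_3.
px1_1 = 236, py1_1 = 24, center_x_2 = 176, center_y_2 = 192, radius_2 = 64, px0_3 = 196, py0_3 = 228, px1_3 = 256, py1_3 = 300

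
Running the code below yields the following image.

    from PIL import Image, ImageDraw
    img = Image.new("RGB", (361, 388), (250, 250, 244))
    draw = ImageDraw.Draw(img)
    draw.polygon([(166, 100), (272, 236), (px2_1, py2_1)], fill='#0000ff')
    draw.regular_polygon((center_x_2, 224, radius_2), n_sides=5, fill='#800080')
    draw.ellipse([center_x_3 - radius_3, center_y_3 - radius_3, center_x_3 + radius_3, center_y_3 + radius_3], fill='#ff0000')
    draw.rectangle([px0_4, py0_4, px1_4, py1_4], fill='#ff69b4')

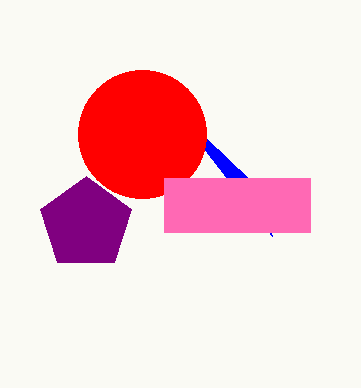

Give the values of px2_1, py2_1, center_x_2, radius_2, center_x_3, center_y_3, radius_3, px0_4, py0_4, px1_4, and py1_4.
px2_1 = 248, py2_1 = 178, center_x_2 = 86, radius_2 = 48, center_x_3 = 142, center_y_3 = 134, radius_3 = 64, px0_4 = 164, py0_4 = 178, px1_4 = 310, py1_4 = 232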